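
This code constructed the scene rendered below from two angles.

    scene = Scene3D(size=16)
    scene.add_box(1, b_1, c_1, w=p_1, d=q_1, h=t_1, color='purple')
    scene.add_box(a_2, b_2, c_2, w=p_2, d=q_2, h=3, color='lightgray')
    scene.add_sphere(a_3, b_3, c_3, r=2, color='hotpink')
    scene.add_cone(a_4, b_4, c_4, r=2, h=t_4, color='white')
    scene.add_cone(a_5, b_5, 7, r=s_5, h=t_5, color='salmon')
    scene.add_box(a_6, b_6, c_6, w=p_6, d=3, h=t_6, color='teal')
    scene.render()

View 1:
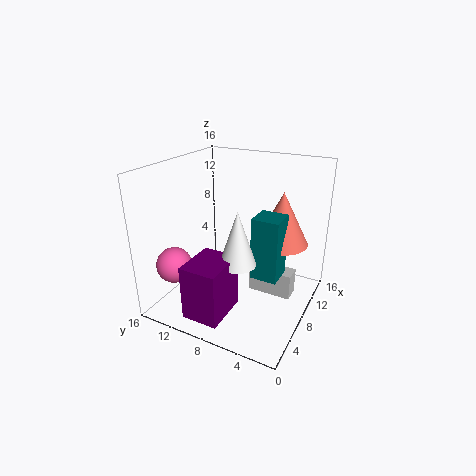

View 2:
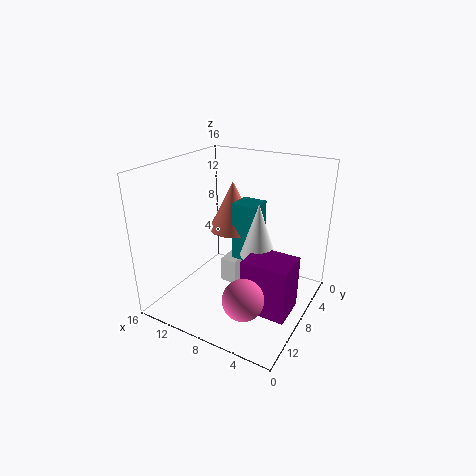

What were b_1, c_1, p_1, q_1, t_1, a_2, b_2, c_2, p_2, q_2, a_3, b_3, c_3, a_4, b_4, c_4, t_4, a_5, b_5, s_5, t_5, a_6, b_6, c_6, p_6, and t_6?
b_1 = 7; c_1 = 1; p_1 = 5; q_1 = 4; t_1 = 6; a_2 = 9; b_2 = 2; c_2 = 1; p_2 = 2; q_2 = 5; a_3 = 4; b_3 = 14; c_3 = 5; a_4 = 6; b_4 = 7; c_4 = 6; t_4 = 6; a_5 = 11; b_5 = 4; s_5 = 3; t_5 = 6; a_6 = 7; b_6 = 3; c_6 = 4; p_6 = 3; t_6 = 7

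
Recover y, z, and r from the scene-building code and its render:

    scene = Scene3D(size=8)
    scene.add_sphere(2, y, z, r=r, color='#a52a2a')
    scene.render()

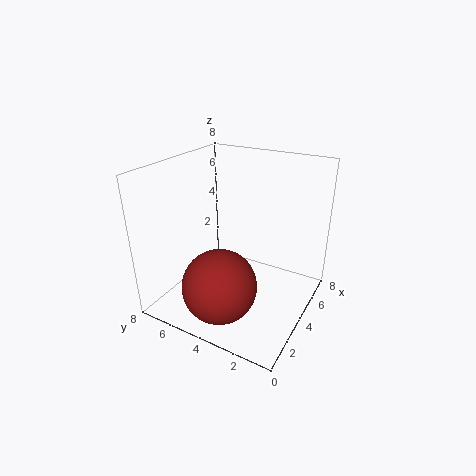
y = 4, z = 2, r = 2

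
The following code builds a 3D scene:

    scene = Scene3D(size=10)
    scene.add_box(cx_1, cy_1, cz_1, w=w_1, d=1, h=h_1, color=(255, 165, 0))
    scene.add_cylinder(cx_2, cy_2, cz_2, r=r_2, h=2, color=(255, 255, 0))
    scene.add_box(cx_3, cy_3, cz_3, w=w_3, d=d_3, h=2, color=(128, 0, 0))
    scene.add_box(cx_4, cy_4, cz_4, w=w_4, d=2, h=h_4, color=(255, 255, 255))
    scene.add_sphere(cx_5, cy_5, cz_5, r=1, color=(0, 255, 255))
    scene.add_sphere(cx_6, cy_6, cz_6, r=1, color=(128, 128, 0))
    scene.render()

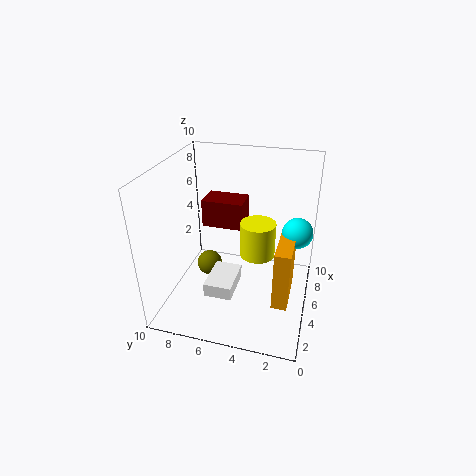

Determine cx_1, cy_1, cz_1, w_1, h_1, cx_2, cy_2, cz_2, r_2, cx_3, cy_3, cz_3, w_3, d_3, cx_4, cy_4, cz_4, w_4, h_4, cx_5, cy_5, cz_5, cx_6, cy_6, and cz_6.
cx_1 = 2
cy_1 = 1
cz_1 = 2
w_1 = 3
h_1 = 4
cx_2 = 2
cy_2 = 3
cz_2 = 6
r_2 = 1
cx_3 = 6
cy_3 = 5
cz_3 = 5
w_3 = 2
d_3 = 3
cx_4 = 3
cy_4 = 5
cz_4 = 1
w_4 = 3
h_4 = 1
cx_5 = 5
cy_5 = 1
cz_5 = 6
cx_6 = 7
cy_6 = 8
cz_6 = 1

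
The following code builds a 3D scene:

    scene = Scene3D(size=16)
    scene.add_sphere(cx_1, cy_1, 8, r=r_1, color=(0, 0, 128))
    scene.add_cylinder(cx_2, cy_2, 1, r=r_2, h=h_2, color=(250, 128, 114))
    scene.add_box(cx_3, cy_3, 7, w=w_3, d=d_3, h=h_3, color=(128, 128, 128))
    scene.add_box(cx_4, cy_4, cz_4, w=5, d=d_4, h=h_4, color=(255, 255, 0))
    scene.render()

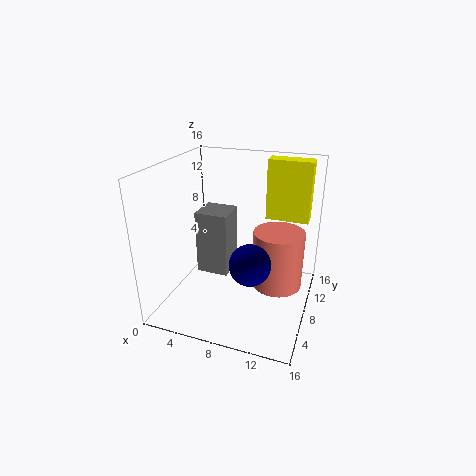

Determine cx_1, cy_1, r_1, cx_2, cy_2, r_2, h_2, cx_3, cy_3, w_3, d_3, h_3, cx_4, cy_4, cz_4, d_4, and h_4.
cx_1 = 11; cy_1 = 3; r_1 = 2; cx_2 = 12; cy_2 = 11; r_2 = 3; h_2 = 7; cx_3 = 6; cy_3 = 2; w_3 = 3; d_3 = 3; h_3 = 6; cx_4 = 10; cy_4 = 12; cz_4 = 9; d_4 = 2; h_4 = 7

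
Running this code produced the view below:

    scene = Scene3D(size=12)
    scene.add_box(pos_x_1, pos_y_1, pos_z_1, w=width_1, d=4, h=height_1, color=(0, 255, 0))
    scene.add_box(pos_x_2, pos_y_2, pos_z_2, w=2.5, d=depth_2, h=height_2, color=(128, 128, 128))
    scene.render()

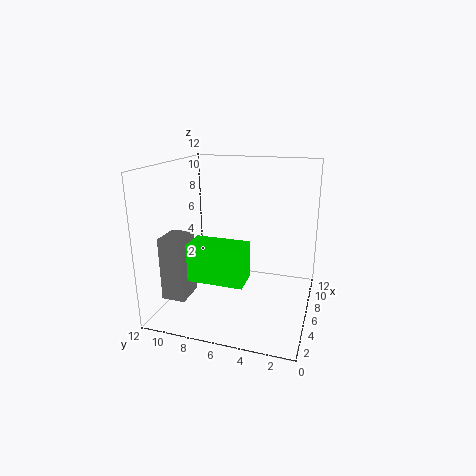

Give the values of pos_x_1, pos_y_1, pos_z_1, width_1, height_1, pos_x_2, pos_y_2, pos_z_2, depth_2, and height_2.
pos_x_1 = 0.5, pos_y_1 = 4, pos_z_1 = 4.5, width_1 = 2, height_1 = 2.75, pos_x_2 = 2.5, pos_y_2 = 9.5, pos_z_2 = 1.25, depth_2 = 2, height_2 = 5.25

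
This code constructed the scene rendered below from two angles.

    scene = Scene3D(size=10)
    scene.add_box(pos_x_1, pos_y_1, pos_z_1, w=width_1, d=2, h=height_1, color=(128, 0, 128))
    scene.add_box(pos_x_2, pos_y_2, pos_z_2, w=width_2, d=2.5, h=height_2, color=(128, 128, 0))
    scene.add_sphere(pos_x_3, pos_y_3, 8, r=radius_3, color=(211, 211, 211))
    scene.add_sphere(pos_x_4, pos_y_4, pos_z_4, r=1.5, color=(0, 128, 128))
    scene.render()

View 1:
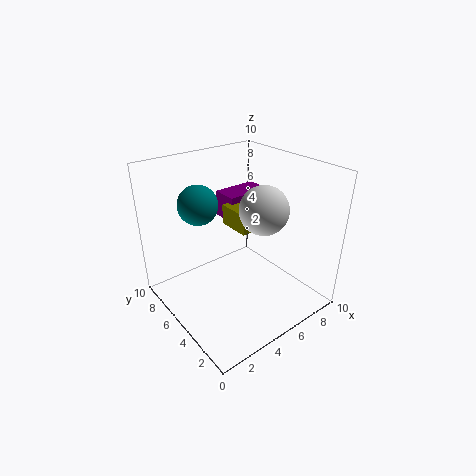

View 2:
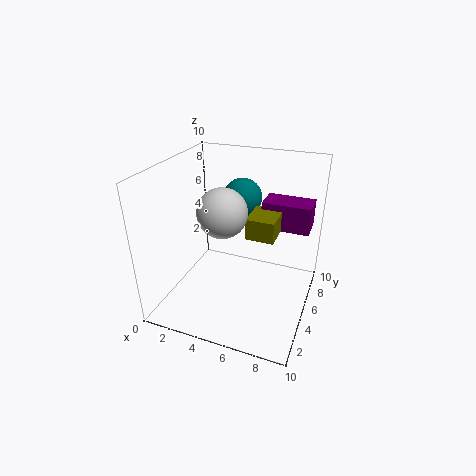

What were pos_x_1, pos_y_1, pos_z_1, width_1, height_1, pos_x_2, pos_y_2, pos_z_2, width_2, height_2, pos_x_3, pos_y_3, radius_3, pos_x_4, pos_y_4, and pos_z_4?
pos_x_1 = 6; pos_y_1 = 7; pos_z_1 = 5; width_1 = 3.5; height_1 = 2; pos_x_2 = 5.5; pos_y_2 = 5; pos_z_2 = 5; width_2 = 2; height_2 = 1.5; pos_x_3 = 5; pos_y_3 = 2.5; radius_3 = 1.5; pos_x_4 = 4; pos_y_4 = 8.5; pos_z_4 = 6.5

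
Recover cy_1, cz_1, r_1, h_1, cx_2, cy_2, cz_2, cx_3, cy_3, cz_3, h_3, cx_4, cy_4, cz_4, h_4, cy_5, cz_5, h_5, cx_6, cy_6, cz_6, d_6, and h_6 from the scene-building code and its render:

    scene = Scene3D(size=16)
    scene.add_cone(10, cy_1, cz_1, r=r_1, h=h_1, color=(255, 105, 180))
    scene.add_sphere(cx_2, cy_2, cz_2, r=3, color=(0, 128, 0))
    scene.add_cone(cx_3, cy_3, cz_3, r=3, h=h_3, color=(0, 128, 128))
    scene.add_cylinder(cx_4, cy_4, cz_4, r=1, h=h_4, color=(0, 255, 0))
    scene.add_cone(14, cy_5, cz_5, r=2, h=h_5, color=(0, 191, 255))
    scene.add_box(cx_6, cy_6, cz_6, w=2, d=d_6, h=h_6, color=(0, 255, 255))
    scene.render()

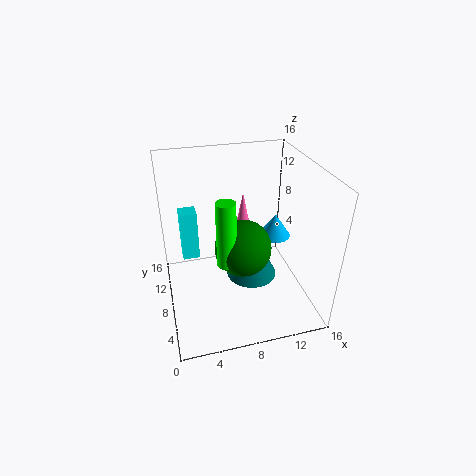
cy_1 = 13, cz_1 = 6, r_1 = 1, h_1 = 5, cx_2 = 8, cy_2 = 6, cz_2 = 8, cx_3 = 10, cy_3 = 9, cz_3 = 2, h_3 = 6, cx_4 = 6, cy_4 = 5, cz_4 = 7, h_4 = 7, cy_5 = 12, cz_5 = 5, h_5 = 3, cx_6 = 2, cy_6 = 11, cz_6 = 4, d_6 = 2, h_6 = 6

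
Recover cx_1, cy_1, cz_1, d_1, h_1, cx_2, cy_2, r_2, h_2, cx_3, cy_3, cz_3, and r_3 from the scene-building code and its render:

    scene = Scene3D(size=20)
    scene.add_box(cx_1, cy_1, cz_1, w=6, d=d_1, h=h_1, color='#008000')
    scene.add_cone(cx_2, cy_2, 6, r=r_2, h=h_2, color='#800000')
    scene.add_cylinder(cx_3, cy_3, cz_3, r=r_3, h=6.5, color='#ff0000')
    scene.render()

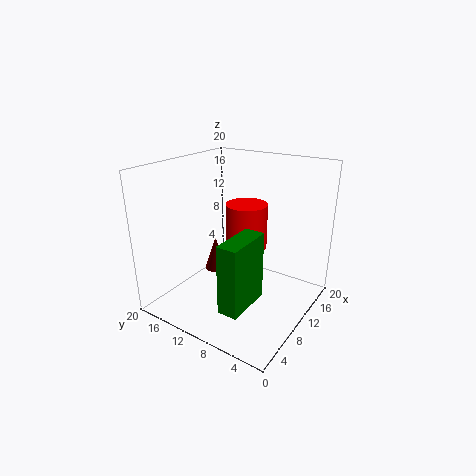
cx_1 = 0.5; cy_1 = 4; cz_1 = 5; d_1 = 2.5; h_1 = 8.5; cx_2 = 7.5; cy_2 = 12; r_2 = 1.5; h_2 = 4.5; cx_3 = 13; cy_3 = 10.5; cz_3 = 7.5; r_3 = 3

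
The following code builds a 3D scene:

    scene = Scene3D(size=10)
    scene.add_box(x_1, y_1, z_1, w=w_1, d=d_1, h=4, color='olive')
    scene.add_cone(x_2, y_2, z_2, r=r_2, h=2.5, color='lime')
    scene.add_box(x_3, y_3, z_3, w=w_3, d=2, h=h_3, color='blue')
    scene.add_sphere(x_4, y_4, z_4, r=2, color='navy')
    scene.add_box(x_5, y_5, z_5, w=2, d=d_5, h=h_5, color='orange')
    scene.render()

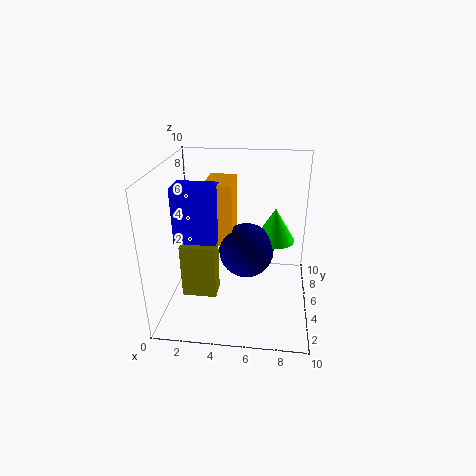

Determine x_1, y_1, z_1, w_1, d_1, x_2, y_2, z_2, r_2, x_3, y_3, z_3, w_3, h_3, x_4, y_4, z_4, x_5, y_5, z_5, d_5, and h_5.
x_1 = 1; y_1 = 4; z_1 = 0.5; w_1 = 2.5; d_1 = 1.5; x_2 = 7.5; y_2 = 7; z_2 = 4; r_2 = 1.5; x_3 = 0.5; y_3 = 4.5; z_3 = 4.5; w_3 = 3; h_3 = 4; x_4 = 5.5; y_4 = 6; z_4 = 3.5; x_5 = 2.5; y_5 = 5.5; z_5 = 4; d_5 = 3; h_5 = 4.5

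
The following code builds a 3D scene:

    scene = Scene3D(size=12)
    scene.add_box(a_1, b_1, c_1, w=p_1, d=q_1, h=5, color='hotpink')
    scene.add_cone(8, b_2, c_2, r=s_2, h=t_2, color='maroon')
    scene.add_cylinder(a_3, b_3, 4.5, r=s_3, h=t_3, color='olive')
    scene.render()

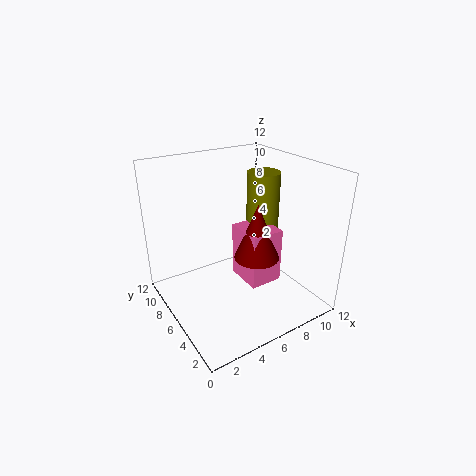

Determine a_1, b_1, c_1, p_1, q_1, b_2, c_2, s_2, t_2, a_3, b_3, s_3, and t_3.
a_1 = 7
b_1 = 5
c_1 = 1
p_1 = 3
q_1 = 3.5
b_2 = 6
c_2 = 3.5
s_2 = 2
t_2 = 5
a_3 = 10
b_3 = 8
s_3 = 1.5
t_3 = 6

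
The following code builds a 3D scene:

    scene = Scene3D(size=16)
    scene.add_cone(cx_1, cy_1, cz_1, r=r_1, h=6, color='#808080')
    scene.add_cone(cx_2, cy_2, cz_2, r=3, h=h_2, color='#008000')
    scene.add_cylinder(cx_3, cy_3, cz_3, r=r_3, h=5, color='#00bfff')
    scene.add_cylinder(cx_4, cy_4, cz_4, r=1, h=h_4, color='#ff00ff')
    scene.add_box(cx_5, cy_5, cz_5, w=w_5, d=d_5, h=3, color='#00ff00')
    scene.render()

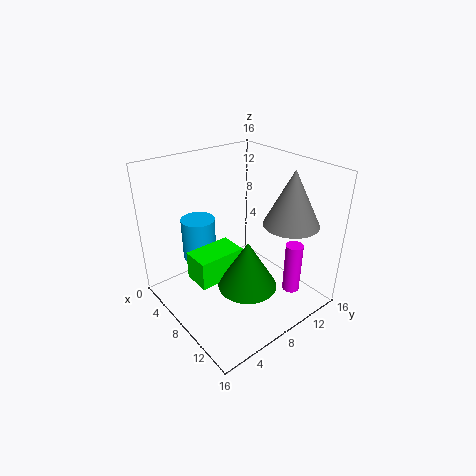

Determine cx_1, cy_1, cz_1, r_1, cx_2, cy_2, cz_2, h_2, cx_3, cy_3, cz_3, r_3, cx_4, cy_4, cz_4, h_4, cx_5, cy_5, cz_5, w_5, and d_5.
cx_1 = 12; cy_1 = 12; cz_1 = 10; r_1 = 3; cx_2 = 12; cy_2 = 6; cz_2 = 5; h_2 = 5; cx_3 = 3; cy_3 = 6; cz_3 = 4; r_3 = 2; cx_4 = 12; cy_4 = 13; cz_4 = 1; h_4 = 6; cx_5 = 7; cy_5 = 2; cz_5 = 5; w_5 = 3; d_5 = 5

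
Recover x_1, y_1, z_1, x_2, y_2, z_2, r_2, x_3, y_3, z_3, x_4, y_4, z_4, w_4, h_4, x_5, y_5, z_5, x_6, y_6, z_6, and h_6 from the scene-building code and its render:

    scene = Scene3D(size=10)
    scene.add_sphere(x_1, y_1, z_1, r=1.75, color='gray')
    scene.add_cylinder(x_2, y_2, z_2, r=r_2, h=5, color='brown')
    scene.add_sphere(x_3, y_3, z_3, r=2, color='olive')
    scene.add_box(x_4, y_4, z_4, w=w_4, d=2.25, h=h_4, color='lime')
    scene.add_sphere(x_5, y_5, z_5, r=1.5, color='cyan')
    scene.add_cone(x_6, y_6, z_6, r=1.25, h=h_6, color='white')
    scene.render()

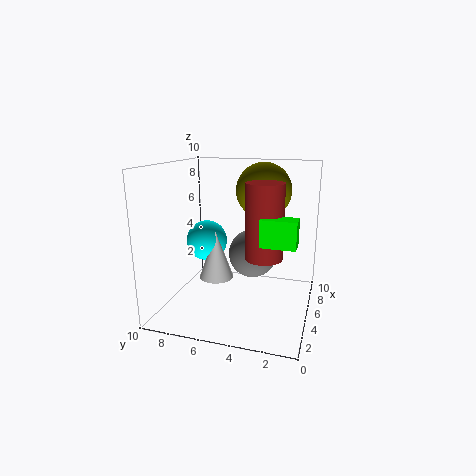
x_1 = 6.25; y_1 = 4.25; z_1 = 3.5; x_2 = 4.25; y_2 = 3; z_2 = 4; r_2 = 1.25; x_3 = 7.25; y_3 = 3.75; z_3 = 8; x_4 = 2.75; y_4 = 0.75; z_4 = 5.25; w_4 = 1.25; h_4 = 1.75; x_5 = 6; y_5 = 7.75; z_5 = 4.25; x_6 = 5.25; y_6 = 6.75; z_6 = 1.75; h_6 = 3.5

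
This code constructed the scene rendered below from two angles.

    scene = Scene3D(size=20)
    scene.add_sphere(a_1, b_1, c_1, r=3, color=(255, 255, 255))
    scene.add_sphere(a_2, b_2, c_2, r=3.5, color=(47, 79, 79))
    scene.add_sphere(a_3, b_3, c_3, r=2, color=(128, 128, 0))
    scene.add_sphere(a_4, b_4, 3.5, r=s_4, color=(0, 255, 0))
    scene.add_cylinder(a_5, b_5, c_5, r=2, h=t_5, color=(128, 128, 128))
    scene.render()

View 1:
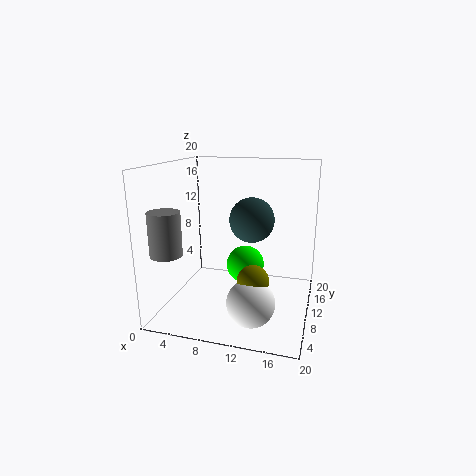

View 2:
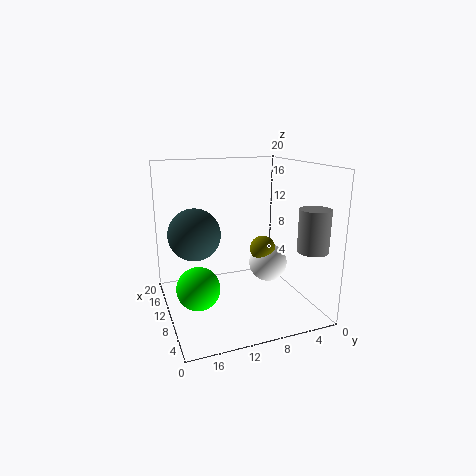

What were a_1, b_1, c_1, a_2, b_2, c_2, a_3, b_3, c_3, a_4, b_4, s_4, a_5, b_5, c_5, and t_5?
a_1 = 13.5, b_1 = 3.5, c_1 = 4, a_2 = 10.5, b_2 = 16, c_2 = 11, a_3 = 13.5, b_3 = 4.5, c_3 = 6.5, a_4 = 9.5, b_4 = 16, s_4 = 3, a_5 = 3, b_5 = 2.5, c_5 = 9.5, t_5 = 5.5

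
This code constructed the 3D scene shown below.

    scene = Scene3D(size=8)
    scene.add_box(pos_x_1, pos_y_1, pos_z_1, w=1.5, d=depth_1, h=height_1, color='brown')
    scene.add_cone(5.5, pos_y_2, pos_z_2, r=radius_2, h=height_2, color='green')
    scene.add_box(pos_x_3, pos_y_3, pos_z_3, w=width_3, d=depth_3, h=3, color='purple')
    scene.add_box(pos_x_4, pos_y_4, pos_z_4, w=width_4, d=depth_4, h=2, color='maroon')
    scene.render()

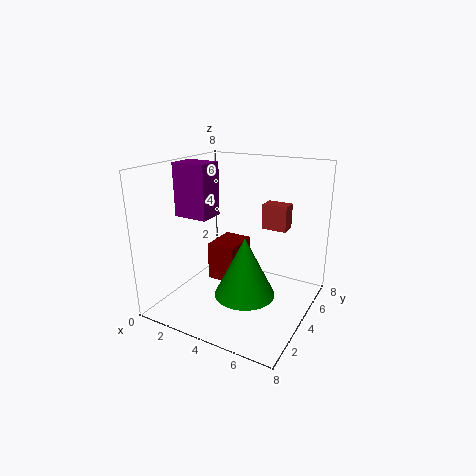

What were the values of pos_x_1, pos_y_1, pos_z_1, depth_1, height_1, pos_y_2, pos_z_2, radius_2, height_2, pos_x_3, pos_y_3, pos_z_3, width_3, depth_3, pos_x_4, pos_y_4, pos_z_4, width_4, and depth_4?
pos_x_1 = 4.5, pos_y_1 = 6, pos_z_1 = 4, depth_1 = 1, height_1 = 1.5, pos_y_2 = 2, pos_z_2 = 2, radius_2 = 1.5, height_2 = 3, pos_x_3 = 0.5, pos_y_3 = 3, pos_z_3 = 5, width_3 = 2, depth_3 = 1.5, pos_x_4 = 3, pos_y_4 = 2.5, pos_z_4 = 2, width_4 = 1.5, depth_4 = 2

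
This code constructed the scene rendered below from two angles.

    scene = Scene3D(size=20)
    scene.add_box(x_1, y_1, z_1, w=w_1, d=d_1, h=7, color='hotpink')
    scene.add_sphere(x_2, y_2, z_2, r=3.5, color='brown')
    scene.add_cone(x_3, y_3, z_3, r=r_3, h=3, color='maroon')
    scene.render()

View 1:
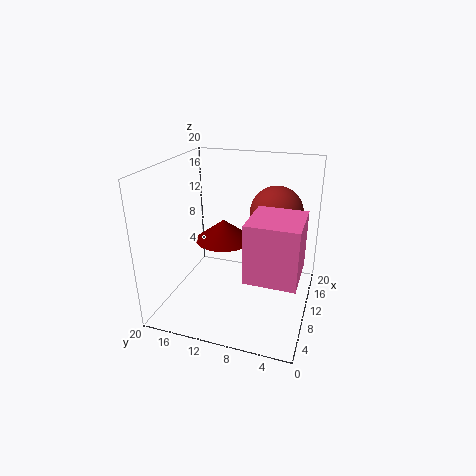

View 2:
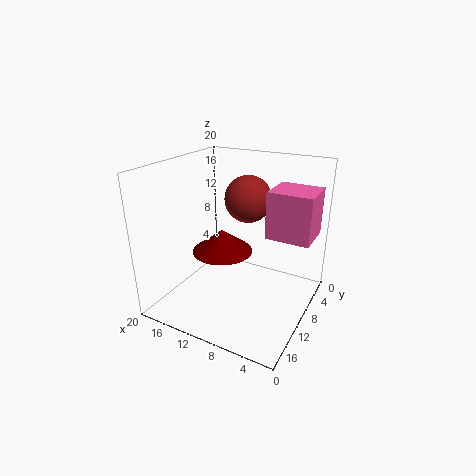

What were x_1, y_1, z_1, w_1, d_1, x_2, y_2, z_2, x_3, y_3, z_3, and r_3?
x_1 = 1, y_1 = 0.5, z_1 = 9, w_1 = 6.5, d_1 = 6, x_2 = 11, y_2 = 5, z_2 = 14, x_3 = 11, y_3 = 12.5, z_3 = 9, r_3 = 4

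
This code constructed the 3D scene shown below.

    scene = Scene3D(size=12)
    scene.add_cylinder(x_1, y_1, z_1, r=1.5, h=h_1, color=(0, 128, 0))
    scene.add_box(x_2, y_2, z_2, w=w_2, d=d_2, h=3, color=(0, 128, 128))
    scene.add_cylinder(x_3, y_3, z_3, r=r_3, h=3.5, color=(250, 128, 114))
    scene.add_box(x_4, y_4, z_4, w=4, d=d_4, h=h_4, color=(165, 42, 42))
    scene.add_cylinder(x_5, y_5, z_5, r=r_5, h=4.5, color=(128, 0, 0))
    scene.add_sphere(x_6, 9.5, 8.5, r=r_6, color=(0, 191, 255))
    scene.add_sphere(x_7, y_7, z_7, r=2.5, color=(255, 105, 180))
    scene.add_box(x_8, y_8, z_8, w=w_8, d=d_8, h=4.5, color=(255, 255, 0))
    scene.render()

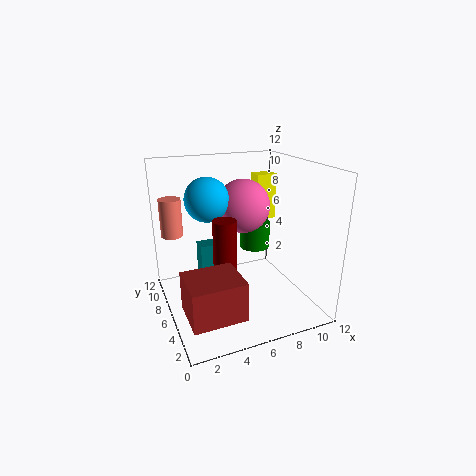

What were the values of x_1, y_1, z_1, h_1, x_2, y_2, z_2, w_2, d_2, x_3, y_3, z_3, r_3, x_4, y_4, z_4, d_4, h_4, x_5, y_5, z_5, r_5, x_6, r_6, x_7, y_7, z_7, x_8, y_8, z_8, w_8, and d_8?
x_1 = 9.5; y_1 = 10; z_1 = 3; h_1 = 2.5; x_2 = 3.5; y_2 = 8.5; z_2 = 1.5; w_2 = 2.5; d_2 = 1.5; x_3 = 1.5; y_3 = 11; z_3 = 5; r_3 = 1; x_4 = 0.5; y_4 = 0.5; z_4 = 2; d_4 = 3.5; h_4 = 3; x_5 = 5; y_5 = 6.5; z_5 = 3; r_5 = 1; x_6 = 4.5; r_6 = 2; x_7 = 8; y_7 = 9.5; z_7 = 7.5; x_8 = 10; y_8 = 10.5; z_8 = 5.5; w_8 = 2; d_8 = 1.5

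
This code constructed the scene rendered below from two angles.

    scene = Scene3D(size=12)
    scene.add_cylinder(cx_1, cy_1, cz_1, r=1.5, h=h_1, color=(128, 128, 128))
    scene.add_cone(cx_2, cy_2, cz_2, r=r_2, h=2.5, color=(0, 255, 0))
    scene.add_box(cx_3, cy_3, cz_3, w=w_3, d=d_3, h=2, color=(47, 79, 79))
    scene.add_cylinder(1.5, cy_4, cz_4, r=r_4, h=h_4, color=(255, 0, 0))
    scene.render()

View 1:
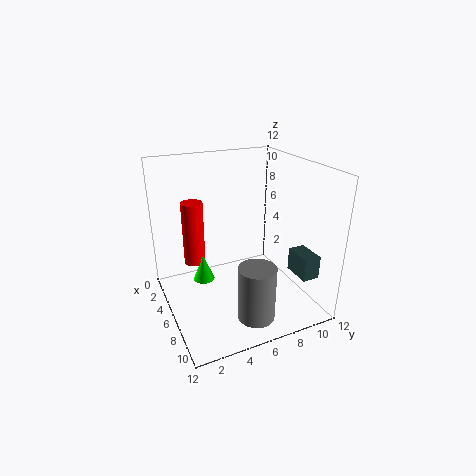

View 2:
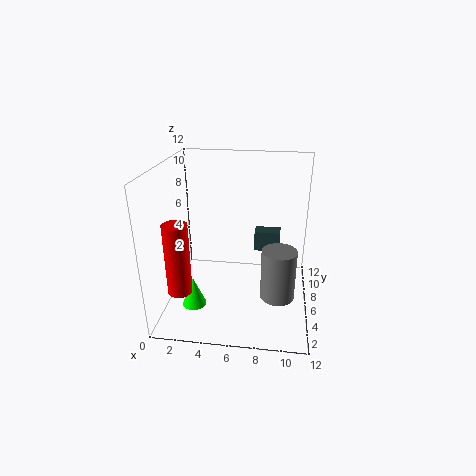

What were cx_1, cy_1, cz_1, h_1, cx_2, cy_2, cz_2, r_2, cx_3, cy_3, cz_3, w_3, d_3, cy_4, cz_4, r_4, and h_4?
cx_1 = 9.5; cy_1 = 6; cz_1 = 0.5; h_1 = 4.5; cx_2 = 2.5; cy_2 = 4; cz_2 = 0.5; r_2 = 1; cx_3 = 7; cy_3 = 10.5; cz_3 = 2.5; w_3 = 2.5; d_3 = 1.5; cy_4 = 3.5; cz_4 = 2; r_4 = 1; h_4 = 6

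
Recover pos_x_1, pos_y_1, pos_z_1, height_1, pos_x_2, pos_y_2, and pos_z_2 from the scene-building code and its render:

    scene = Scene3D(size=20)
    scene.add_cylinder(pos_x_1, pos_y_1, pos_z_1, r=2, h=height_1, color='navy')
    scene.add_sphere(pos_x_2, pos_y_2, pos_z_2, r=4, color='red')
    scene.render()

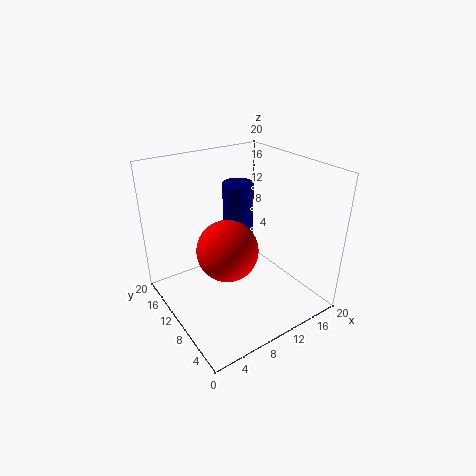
pos_x_1 = 10, pos_y_1 = 10, pos_z_1 = 8, height_1 = 10, pos_x_2 = 7, pos_y_2 = 8, pos_z_2 = 10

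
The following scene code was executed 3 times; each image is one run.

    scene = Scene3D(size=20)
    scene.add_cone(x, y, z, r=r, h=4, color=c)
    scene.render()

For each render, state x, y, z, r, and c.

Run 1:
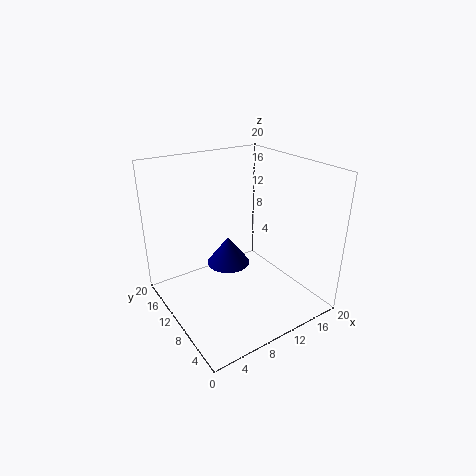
x = 9; y = 11; z = 6; r = 3; c = 'navy'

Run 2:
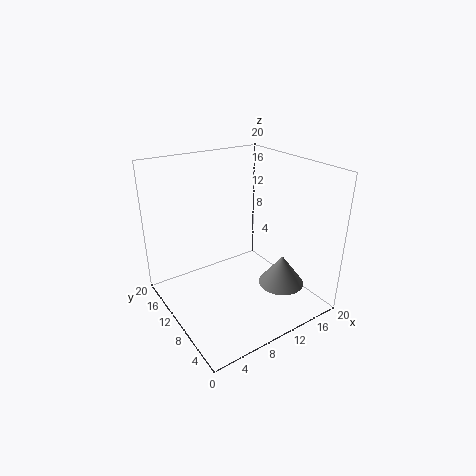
x = 13; y = 4; z = 5; r = 3; c = 'gray'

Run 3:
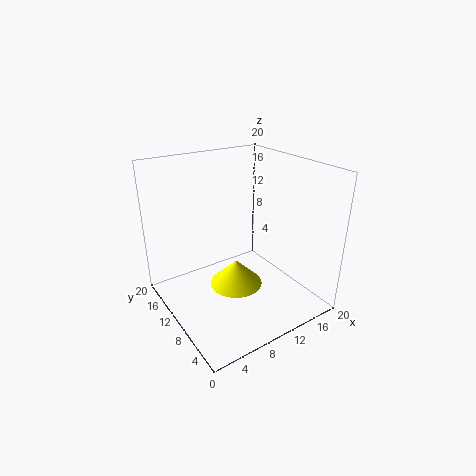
x = 11; y = 12; z = 1; r = 4; c = 'yellow'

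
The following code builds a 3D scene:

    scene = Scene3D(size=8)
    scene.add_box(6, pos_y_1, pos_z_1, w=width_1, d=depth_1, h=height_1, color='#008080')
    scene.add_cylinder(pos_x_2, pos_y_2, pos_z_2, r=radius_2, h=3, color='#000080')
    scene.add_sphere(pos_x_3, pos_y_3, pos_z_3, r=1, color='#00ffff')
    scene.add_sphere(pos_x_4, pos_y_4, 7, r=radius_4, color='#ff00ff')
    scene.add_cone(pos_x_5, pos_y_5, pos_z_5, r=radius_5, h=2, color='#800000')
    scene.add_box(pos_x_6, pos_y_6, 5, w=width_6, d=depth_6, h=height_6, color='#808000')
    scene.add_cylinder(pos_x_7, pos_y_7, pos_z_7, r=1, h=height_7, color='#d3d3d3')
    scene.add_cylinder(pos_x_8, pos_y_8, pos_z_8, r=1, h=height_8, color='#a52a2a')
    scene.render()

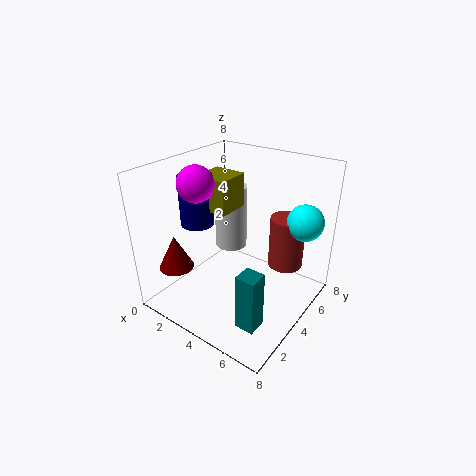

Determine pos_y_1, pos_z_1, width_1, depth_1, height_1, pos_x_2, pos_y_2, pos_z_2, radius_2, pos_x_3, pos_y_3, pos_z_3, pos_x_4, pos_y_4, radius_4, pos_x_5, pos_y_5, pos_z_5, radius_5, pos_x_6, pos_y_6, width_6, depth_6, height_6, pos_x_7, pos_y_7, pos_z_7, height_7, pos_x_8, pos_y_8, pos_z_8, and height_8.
pos_y_1 = 1
pos_z_1 = 1
width_1 = 1
depth_1 = 1
height_1 = 3
pos_x_2 = 1
pos_y_2 = 4
pos_z_2 = 4
radius_2 = 1
pos_x_3 = 7
pos_y_3 = 6
pos_z_3 = 5
pos_x_4 = 2
pos_y_4 = 3
radius_4 = 1
pos_x_5 = 1
pos_y_5 = 2
pos_z_5 = 2
radius_5 = 1
pos_x_6 = 1
pos_y_6 = 4
width_6 = 2
depth_6 = 2
height_6 = 2
pos_x_7 = 2
pos_y_7 = 6
pos_z_7 = 2
height_7 = 4
pos_x_8 = 6
pos_y_8 = 6
pos_z_8 = 2
height_8 = 3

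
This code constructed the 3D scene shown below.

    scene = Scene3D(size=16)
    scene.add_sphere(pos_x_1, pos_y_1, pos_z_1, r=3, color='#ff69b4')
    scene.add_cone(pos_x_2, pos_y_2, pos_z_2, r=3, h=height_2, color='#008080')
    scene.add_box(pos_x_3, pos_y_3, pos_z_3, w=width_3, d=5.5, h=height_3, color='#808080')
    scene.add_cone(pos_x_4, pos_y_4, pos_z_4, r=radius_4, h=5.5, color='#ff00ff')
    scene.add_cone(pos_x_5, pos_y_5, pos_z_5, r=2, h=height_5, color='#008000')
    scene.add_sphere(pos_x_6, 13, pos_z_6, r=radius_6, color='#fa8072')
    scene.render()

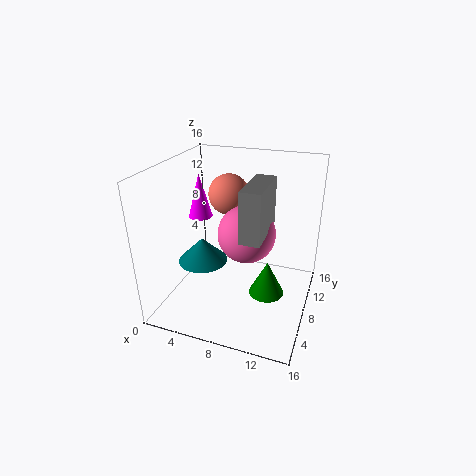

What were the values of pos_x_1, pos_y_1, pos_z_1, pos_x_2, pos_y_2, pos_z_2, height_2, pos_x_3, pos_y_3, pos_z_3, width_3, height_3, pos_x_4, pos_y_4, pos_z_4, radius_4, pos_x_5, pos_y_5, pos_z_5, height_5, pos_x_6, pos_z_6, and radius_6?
pos_x_1 = 9.5
pos_y_1 = 6.5
pos_z_1 = 9.5
pos_x_2 = 3
pos_y_2 = 9
pos_z_2 = 3.5
height_2 = 3
pos_x_3 = 10
pos_y_3 = 2.5
pos_z_3 = 10.5
width_3 = 2
height_3 = 5
pos_x_4 = 1.5
pos_y_4 = 12
pos_z_4 = 8
radius_4 = 1.5
pos_x_5 = 11.5
pos_y_5 = 8
pos_z_5 = 1.5
height_5 = 4
pos_x_6 = 5
pos_z_6 = 11
radius_6 = 2.5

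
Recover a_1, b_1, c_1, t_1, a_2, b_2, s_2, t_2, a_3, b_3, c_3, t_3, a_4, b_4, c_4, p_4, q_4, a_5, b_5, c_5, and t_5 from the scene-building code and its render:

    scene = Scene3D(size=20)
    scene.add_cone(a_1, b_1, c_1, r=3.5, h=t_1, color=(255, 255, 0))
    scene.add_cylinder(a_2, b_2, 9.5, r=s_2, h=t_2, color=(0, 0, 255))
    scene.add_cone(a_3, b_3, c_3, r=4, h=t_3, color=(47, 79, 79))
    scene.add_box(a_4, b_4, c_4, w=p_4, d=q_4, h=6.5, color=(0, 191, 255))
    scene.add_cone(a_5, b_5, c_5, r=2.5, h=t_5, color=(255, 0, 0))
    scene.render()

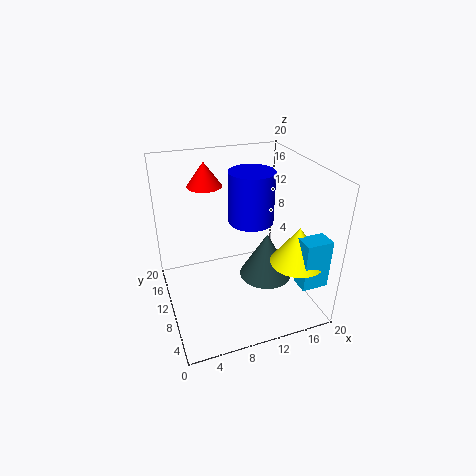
a_1 = 16
b_1 = 4
c_1 = 8.5
t_1 = 5
a_2 = 14
b_2 = 15
s_2 = 3.5
t_2 = 8
a_3 = 15
b_3 = 11
c_3 = 2
t_3 = 7
a_4 = 15.5
b_4 = 1
c_4 = 6
p_4 = 3.5
q_4 = 2.5
a_5 = 7
b_5 = 15.5
c_5 = 16
t_5 = 3.5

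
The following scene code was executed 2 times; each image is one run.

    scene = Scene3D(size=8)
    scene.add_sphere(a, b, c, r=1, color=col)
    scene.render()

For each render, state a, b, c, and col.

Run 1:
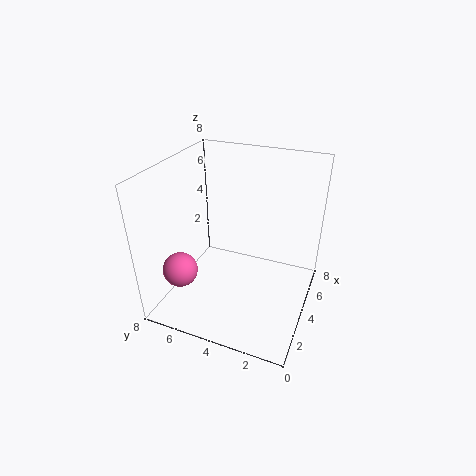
a = 2.5
b = 7
c = 2
col = 'hotpink'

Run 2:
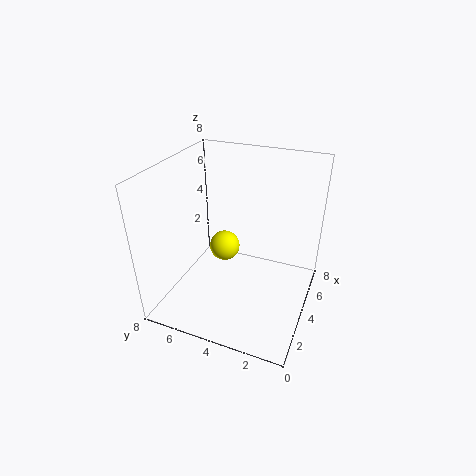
a = 6.5
b = 6
c = 1.5
col = 'yellow'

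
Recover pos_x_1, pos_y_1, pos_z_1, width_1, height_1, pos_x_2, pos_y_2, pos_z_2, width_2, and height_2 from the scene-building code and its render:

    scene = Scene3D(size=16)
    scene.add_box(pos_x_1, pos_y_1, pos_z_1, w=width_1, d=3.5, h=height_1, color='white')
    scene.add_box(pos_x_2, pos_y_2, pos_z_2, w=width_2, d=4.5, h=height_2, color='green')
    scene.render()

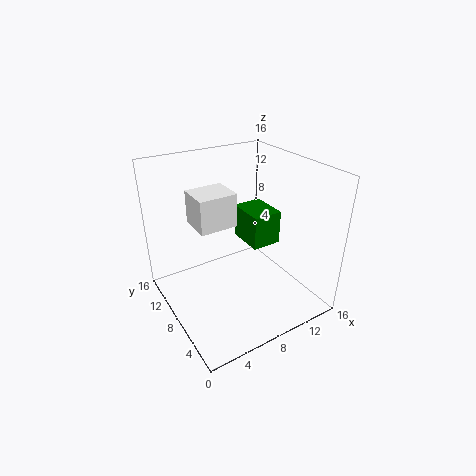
pos_x_1 = 3
pos_y_1 = 6.5
pos_z_1 = 10.5
width_1 = 4
height_1 = 3.5
pos_x_2 = 10
pos_y_2 = 7.5
pos_z_2 = 6
width_2 = 3.5
height_2 = 4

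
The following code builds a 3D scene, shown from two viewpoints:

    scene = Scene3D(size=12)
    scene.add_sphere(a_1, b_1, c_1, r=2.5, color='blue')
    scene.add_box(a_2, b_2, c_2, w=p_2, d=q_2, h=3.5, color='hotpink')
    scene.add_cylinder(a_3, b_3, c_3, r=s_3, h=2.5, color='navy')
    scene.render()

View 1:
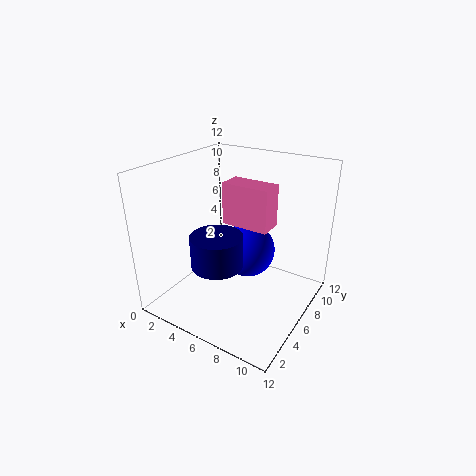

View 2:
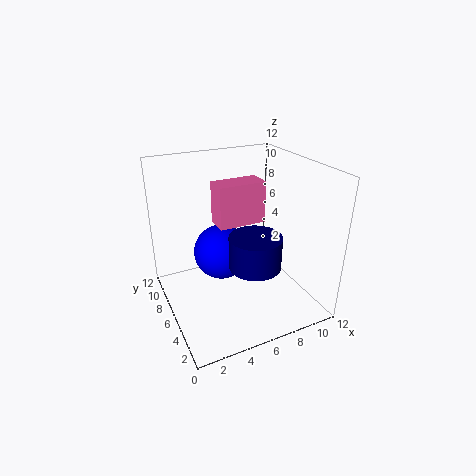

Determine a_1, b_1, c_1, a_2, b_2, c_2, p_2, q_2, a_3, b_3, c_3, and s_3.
a_1 = 5.5, b_1 = 8.5, c_1 = 3.5, a_2 = 4.5, b_2 = 6, c_2 = 7, p_2 = 4, q_2 = 2, a_3 = 6, b_3 = 3, c_3 = 5, s_3 = 2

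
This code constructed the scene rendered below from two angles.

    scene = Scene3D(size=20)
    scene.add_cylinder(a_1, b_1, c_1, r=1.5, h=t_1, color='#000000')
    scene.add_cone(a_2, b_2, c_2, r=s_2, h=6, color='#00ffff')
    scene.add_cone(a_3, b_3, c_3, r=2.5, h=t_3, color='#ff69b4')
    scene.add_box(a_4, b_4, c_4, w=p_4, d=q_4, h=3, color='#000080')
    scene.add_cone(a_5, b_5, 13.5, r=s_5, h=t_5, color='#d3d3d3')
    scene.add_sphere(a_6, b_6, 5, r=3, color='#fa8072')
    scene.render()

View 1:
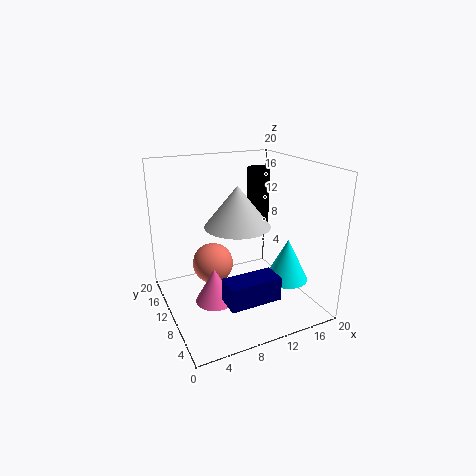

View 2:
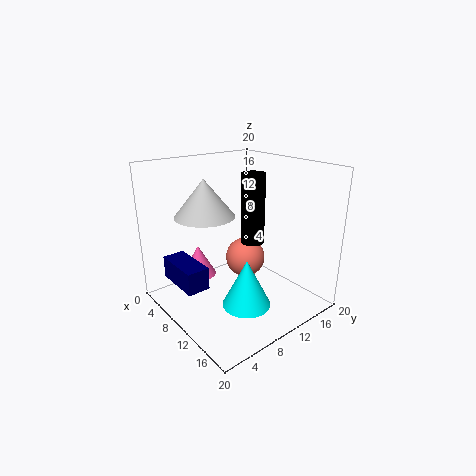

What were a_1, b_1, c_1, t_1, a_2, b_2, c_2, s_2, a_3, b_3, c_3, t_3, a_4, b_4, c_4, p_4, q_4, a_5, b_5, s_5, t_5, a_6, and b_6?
a_1 = 13; b_1 = 10; c_1 = 10.5; t_1 = 9; a_2 = 16; b_2 = 6.5; c_2 = 4; s_2 = 3; a_3 = 5; b_3 = 6.5; c_3 = 3.5; t_3 = 4.5; a_4 = 5; b_4 = 1; c_4 = 5; p_4 = 6.5; q_4 = 3; a_5 = 8; b_5 = 6; s_5 = 4; t_5 = 5; a_6 = 7.5; b_6 = 13.5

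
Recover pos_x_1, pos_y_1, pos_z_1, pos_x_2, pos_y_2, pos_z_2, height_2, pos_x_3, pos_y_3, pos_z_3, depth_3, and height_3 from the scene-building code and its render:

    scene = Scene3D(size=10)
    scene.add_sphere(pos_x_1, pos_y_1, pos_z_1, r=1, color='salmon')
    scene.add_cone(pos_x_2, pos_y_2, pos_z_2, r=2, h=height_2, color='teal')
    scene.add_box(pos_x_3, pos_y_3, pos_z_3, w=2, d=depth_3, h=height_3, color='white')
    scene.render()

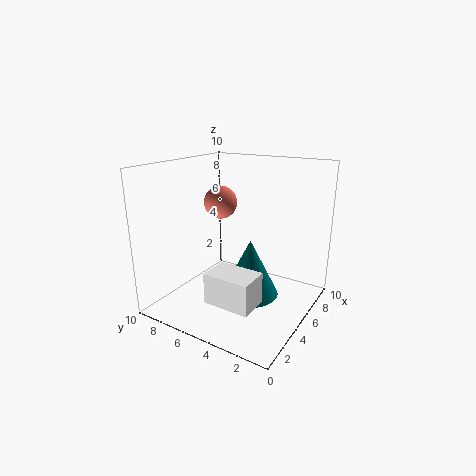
pos_x_1 = 3, pos_y_1 = 5, pos_z_1 = 8, pos_x_2 = 5, pos_y_2 = 4, pos_z_2 = 1, height_2 = 4, pos_x_3 = 1, pos_y_3 = 2, pos_z_3 = 2, depth_3 = 3, height_3 = 2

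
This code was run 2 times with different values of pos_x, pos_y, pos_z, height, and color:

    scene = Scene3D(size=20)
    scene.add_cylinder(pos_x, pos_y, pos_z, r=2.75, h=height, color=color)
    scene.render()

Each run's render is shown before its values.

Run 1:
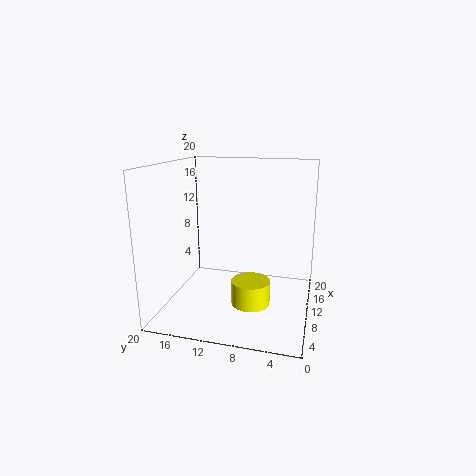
pos_x = 9.5, pos_y = 8, pos_z = 0.5, height = 3.5, color = 'yellow'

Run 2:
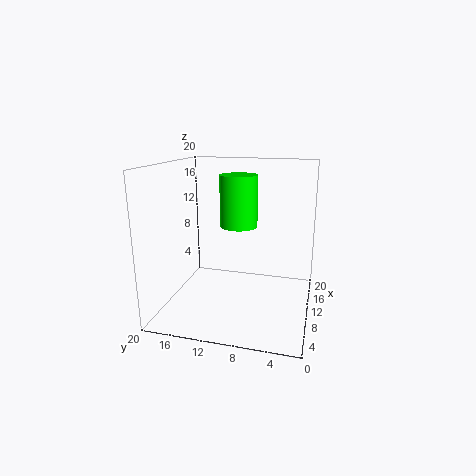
pos_x = 13.25, pos_y = 10.75, pos_z = 10.75, height = 7.5, color = 'lime'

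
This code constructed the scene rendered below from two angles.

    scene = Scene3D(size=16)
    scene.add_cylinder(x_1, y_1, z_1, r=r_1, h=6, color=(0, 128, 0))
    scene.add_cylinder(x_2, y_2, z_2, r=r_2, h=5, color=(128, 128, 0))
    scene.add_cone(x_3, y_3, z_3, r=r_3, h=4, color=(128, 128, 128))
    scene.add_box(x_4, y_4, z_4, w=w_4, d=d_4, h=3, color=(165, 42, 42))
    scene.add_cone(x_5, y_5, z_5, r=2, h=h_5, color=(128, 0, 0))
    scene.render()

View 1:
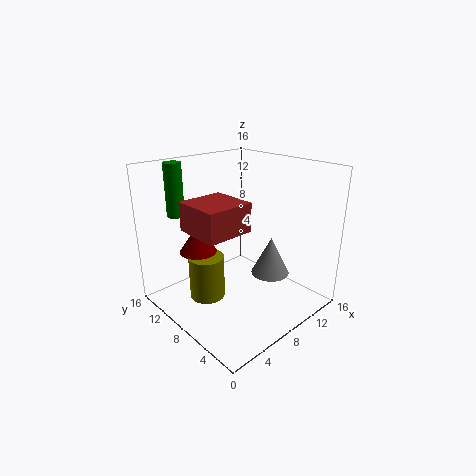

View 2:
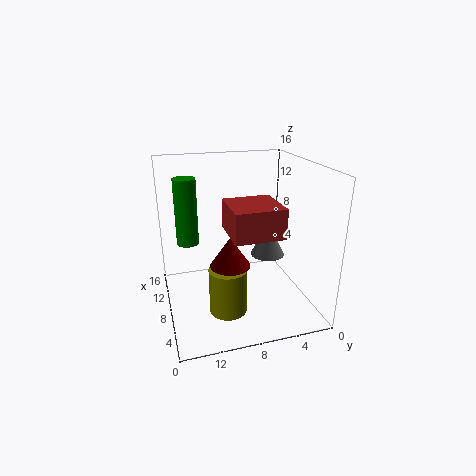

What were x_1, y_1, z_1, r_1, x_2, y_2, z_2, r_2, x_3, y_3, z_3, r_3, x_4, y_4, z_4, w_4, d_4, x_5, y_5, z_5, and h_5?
x_1 = 4, y_1 = 14, z_1 = 10, r_1 = 1, x_2 = 5, y_2 = 10, z_2 = 1, r_2 = 2, x_3 = 9, y_3 = 4, z_3 = 5, r_3 = 2, x_4 = 2, y_4 = 5, z_4 = 10, w_4 = 5, d_4 = 5, x_5 = 4, y_5 = 10, z_5 = 7, h_5 = 3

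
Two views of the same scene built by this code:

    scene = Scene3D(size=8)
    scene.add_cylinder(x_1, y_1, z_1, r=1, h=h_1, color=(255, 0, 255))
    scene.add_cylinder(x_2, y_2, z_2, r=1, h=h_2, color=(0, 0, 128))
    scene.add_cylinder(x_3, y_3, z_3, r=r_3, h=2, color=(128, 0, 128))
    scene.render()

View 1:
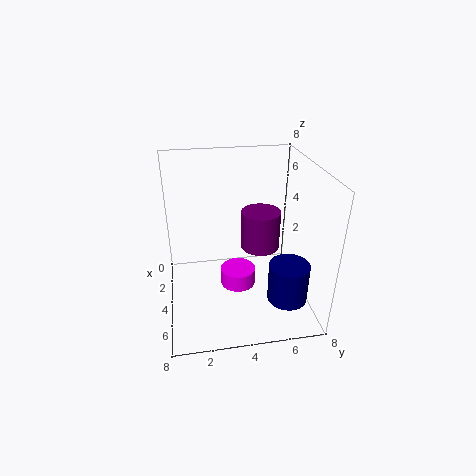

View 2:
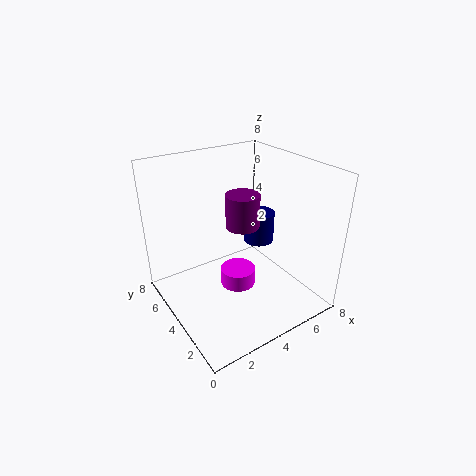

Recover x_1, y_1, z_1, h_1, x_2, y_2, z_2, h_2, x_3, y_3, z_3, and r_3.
x_1 = 4; y_1 = 4; z_1 = 1; h_1 = 1; x_2 = 7; y_2 = 6; z_2 = 2; h_2 = 2; x_3 = 5; y_3 = 5; z_3 = 4; r_3 = 1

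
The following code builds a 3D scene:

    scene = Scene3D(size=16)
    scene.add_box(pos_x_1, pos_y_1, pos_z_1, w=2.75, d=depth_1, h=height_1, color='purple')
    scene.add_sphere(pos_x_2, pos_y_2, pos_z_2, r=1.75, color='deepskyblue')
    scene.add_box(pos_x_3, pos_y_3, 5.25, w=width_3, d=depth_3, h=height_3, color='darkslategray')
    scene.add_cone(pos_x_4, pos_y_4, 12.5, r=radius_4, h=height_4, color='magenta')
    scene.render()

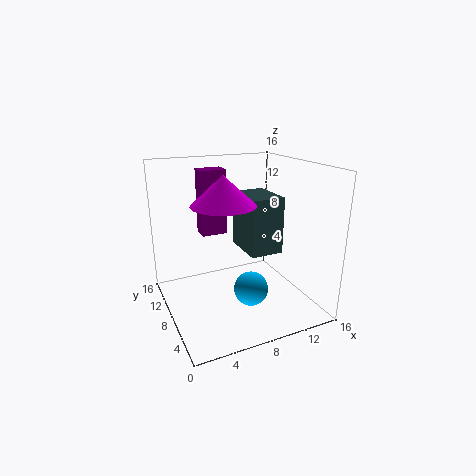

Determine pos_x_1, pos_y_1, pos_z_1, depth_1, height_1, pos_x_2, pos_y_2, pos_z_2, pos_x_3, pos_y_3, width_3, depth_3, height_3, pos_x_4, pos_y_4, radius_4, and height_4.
pos_x_1 = 4.25; pos_y_1 = 8.75; pos_z_1 = 8.5; depth_1 = 2; height_1 = 7; pos_x_2 = 7.5; pos_y_2 = 3.75; pos_z_2 = 4; pos_x_3 = 9.75; pos_y_3 = 7.75; width_3 = 4; depth_3 = 5.5; height_3 = 6.75; pos_x_4 = 5.5; pos_y_4 = 6; radius_4 = 3.25; height_4 = 3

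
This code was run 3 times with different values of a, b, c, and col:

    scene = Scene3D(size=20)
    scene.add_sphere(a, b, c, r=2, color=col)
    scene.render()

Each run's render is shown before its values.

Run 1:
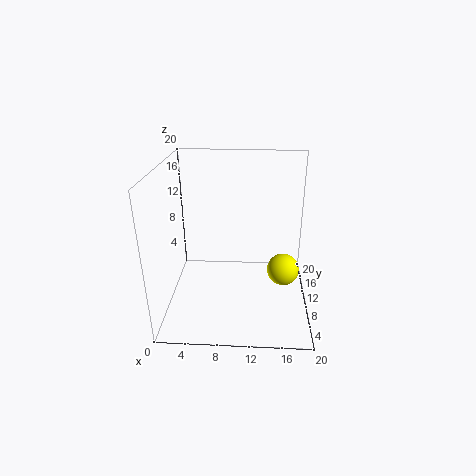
a = 16
b = 5.5
c = 8
col = 'yellow'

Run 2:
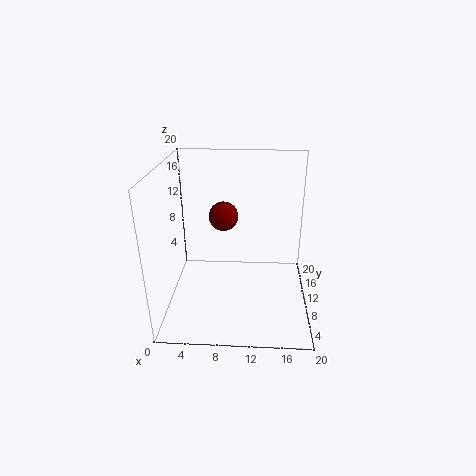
a = 8
b = 10.5
c = 13
col = 'maroon'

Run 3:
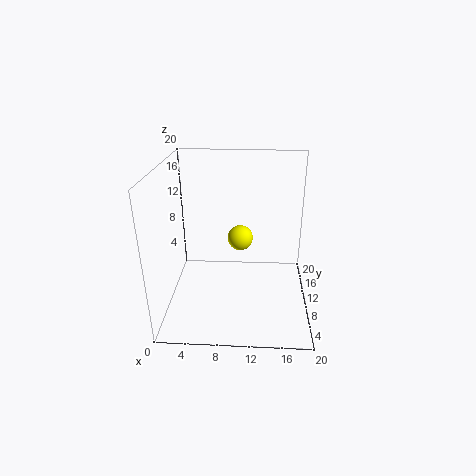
a = 10
b = 16
c = 7
col = 'yellow'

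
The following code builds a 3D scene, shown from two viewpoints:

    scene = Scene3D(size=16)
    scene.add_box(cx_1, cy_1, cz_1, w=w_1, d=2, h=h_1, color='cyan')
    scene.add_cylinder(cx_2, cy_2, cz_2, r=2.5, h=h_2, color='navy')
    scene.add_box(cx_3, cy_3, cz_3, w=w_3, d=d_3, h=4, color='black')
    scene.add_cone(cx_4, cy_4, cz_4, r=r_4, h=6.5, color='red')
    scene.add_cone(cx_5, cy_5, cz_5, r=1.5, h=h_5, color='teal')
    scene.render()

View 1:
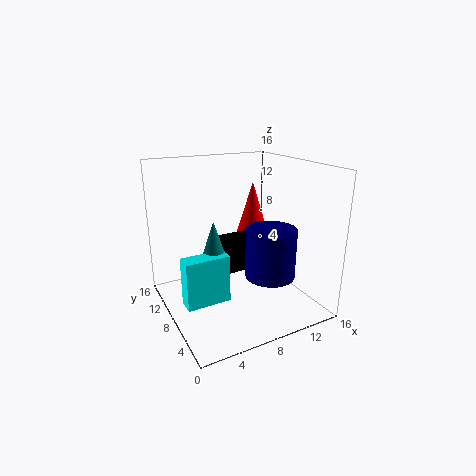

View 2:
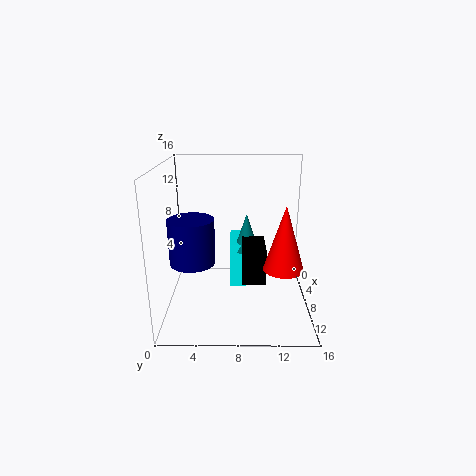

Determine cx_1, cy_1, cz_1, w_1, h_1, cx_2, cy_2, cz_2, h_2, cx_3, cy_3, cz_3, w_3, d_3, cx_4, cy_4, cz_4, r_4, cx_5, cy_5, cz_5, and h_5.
cx_1 = 1.5
cy_1 = 7
cz_1 = 1
w_1 = 5
h_1 = 5.5
cx_2 = 9
cy_2 = 3
cz_2 = 5.5
h_2 = 5
cx_3 = 6
cy_3 = 8.5
cz_3 = 3.5
w_3 = 4.5
d_3 = 2.5
cx_4 = 12.5
cy_4 = 12.5
cz_4 = 6.5
r_4 = 2
cx_5 = 5.5
cy_5 = 9
cz_5 = 5.5
h_5 = 4.5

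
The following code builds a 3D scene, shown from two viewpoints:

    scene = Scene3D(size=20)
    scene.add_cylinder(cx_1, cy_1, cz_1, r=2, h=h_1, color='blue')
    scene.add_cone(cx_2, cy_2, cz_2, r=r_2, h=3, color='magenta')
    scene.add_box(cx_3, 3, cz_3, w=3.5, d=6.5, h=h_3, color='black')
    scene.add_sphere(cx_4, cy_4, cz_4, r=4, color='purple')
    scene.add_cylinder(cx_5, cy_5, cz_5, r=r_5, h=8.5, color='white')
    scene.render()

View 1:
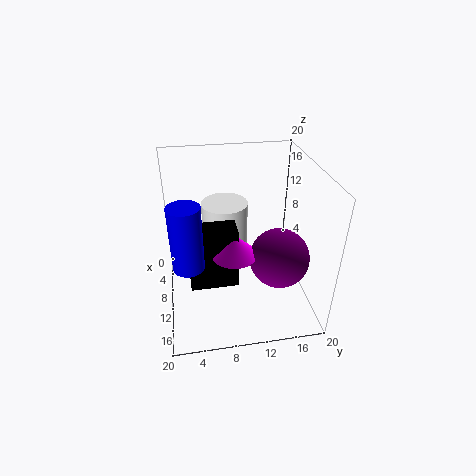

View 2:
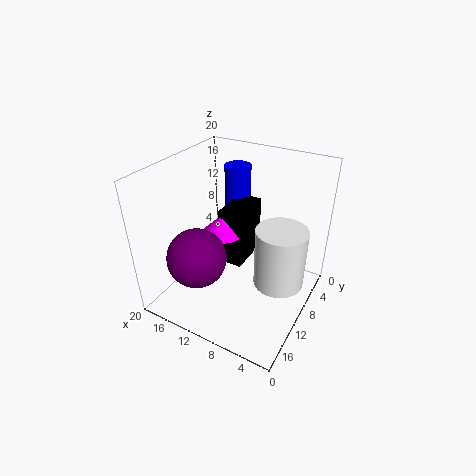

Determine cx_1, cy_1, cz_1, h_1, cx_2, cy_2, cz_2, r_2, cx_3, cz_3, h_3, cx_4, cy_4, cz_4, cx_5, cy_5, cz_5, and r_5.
cx_1 = 14
cy_1 = 3
cz_1 = 9
h_1 = 8.5
cx_2 = 13
cy_2 = 9
cz_2 = 9.5
r_2 = 3
cx_3 = 10
cz_3 = 4.5
h_3 = 8.5
cx_4 = 13.5
cy_4 = 15
cz_4 = 8.5
cx_5 = 4
cy_5 = 9
cz_5 = 4
r_5 = 3.5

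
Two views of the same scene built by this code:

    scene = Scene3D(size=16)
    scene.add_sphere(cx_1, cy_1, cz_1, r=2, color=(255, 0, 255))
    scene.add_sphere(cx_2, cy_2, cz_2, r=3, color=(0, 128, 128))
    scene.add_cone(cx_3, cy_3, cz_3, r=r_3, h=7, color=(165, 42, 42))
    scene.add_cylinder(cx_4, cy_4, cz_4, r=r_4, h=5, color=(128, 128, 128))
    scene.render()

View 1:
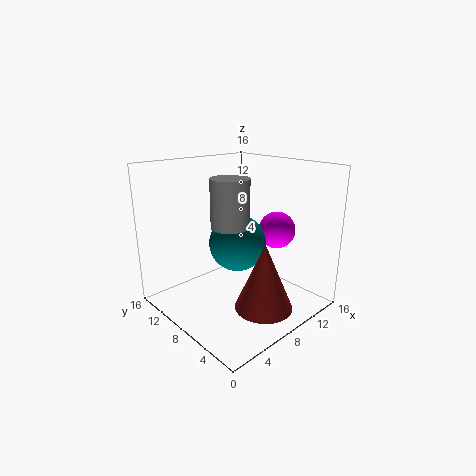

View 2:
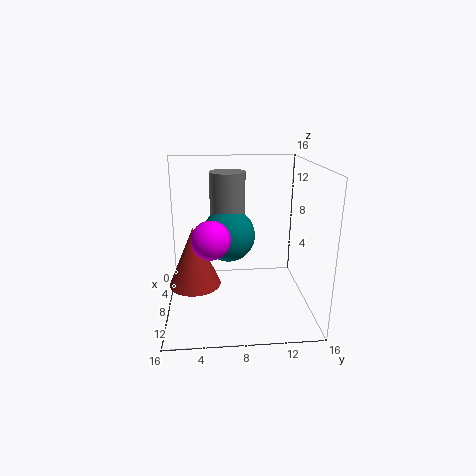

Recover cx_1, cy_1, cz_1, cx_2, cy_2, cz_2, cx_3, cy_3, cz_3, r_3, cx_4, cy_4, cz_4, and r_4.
cx_1 = 11; cy_1 = 5; cz_1 = 9; cx_2 = 7; cy_2 = 7; cz_2 = 8; cx_3 = 7; cy_3 = 3; cz_3 = 2; r_3 = 3; cx_4 = 6; cy_4 = 7; cz_4 = 10; r_4 = 2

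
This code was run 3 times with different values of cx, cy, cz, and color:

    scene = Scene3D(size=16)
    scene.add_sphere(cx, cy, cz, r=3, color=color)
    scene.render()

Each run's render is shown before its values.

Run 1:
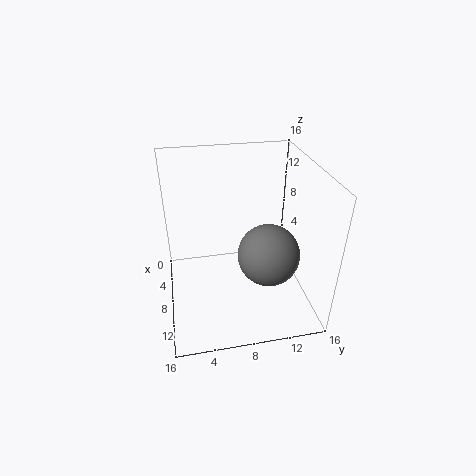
cx = 13; cy = 10; cz = 9; color = 'gray'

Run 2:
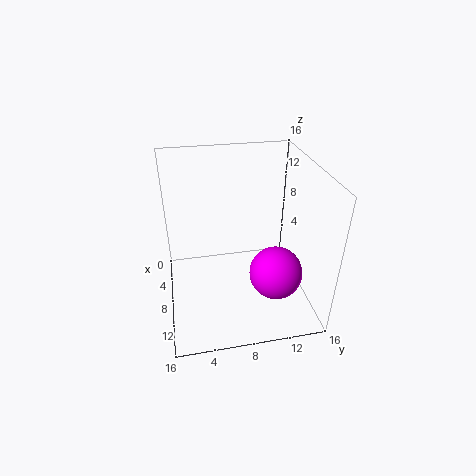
cx = 10; cy = 12; cz = 4; color = 'magenta'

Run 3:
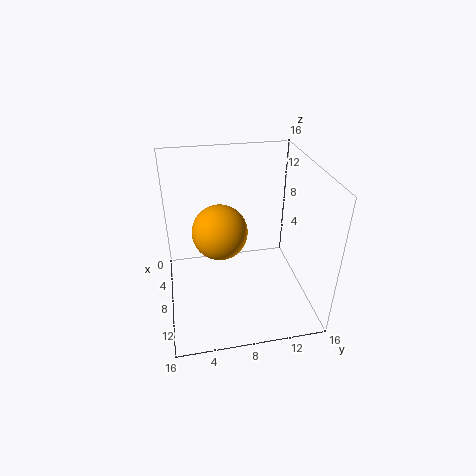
cx = 8; cy = 6; cz = 9; color = 'orange'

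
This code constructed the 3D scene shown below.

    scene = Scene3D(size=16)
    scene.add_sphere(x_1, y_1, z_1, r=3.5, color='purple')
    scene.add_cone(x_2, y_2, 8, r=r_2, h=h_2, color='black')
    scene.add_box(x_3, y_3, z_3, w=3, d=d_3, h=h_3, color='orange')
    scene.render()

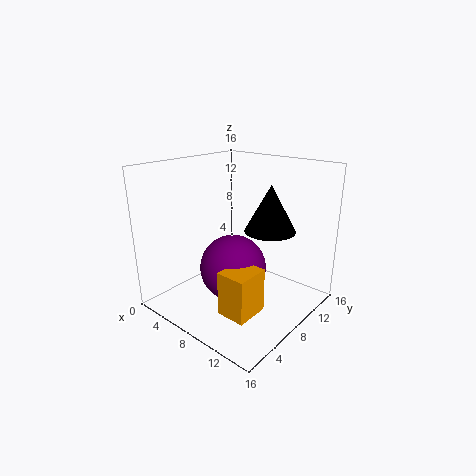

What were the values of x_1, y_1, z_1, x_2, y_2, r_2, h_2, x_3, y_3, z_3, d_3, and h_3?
x_1 = 9; y_1 = 6; z_1 = 5.5; x_2 = 9.5; y_2 = 12; r_2 = 3; h_2 = 5.5; x_3 = 10.5; y_3 = 2; z_3 = 2.5; d_3 = 3.5; h_3 = 4.5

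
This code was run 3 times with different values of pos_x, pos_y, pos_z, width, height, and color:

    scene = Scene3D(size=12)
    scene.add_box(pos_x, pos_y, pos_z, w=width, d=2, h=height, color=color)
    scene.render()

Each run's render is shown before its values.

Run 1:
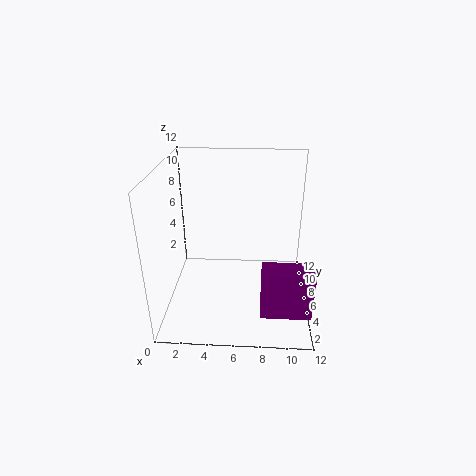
pos_x = 8; pos_y = 2; pos_z = 1; width = 4; height = 4; color = 'purple'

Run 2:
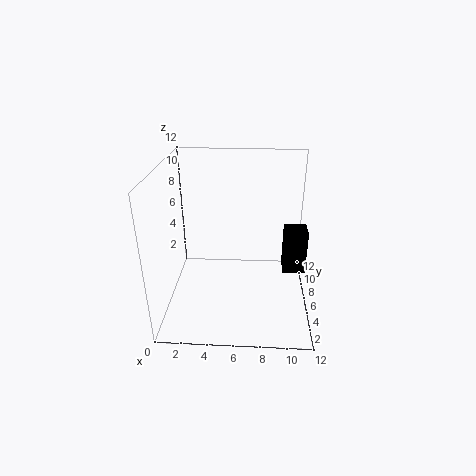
pos_x = 10; pos_y = 7; pos_z = 2; width = 2; height = 4; color = 'black'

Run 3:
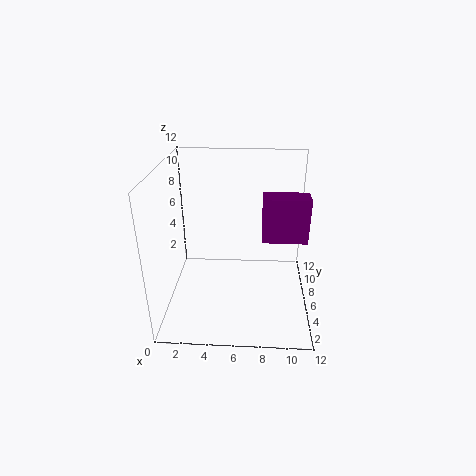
pos_x = 8; pos_y = 7; pos_z = 5; width = 4; height = 4; color = 'purple'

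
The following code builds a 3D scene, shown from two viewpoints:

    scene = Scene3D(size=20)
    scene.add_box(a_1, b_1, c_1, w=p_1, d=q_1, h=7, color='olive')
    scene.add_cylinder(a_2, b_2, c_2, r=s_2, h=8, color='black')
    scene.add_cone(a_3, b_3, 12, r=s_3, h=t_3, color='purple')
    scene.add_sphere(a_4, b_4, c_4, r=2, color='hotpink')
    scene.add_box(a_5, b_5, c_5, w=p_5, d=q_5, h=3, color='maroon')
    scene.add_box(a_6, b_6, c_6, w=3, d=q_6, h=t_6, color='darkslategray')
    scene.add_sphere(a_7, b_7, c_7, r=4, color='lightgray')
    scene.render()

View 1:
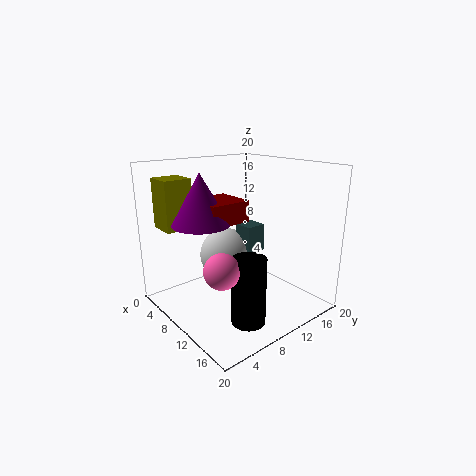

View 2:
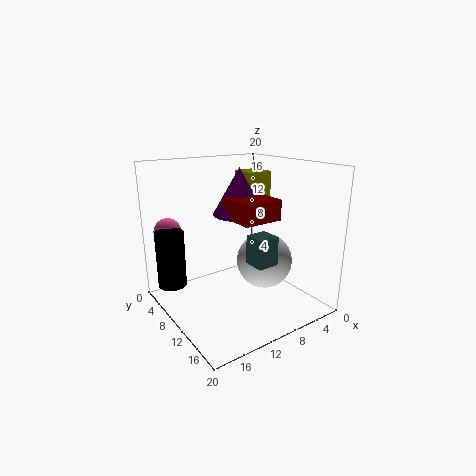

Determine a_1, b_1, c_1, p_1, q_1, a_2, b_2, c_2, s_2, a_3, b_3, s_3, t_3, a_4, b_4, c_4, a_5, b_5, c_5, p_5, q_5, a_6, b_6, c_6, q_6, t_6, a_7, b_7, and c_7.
a_1 = 1, b_1 = 2, c_1 = 11, p_1 = 4, q_1 = 4, a_2 = 18, b_2 = 5, c_2 = 3, s_2 = 2, a_3 = 7, b_3 = 6, s_3 = 4, t_3 = 7, a_4 = 17, b_4 = 2, c_4 = 10, a_5 = 4, b_5 = 6, c_5 = 12, p_5 = 6, q_5 = 6, a_6 = 7, b_6 = 12, c_6 = 7, q_6 = 3, t_6 = 4, a_7 = 6, b_7 = 11, c_7 = 6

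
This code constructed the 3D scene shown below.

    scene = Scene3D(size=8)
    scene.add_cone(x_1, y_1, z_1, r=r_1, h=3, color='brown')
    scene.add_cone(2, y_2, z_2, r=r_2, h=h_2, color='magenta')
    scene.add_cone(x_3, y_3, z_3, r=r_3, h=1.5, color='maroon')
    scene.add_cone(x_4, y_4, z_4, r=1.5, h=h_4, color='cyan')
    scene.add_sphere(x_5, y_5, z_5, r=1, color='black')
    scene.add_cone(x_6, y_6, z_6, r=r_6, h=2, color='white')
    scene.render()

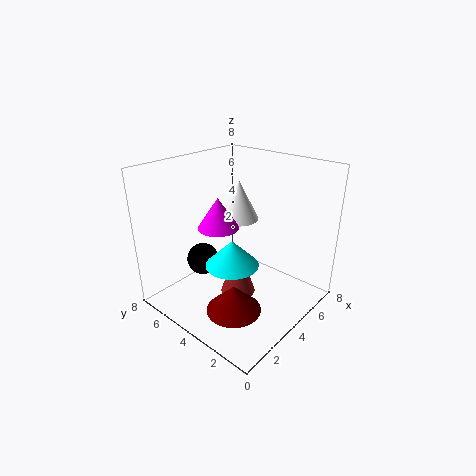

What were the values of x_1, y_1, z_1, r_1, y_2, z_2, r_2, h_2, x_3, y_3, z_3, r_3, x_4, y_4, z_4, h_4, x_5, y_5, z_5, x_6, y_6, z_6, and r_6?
x_1 = 4, y_1 = 4, z_1 = 0.5, r_1 = 1, y_2 = 3.5, z_2 = 5.5, r_2 = 1, h_2 = 1.5, x_3 = 2.5, y_3 = 3, z_3 = 0.5, r_3 = 1.5, x_4 = 3.5, y_4 = 4, z_4 = 2.5, h_4 = 1.5, x_5 = 4, y_5 = 7, z_5 = 1.5, x_6 = 3.5, y_6 = 3.5, z_6 = 5.5, r_6 = 1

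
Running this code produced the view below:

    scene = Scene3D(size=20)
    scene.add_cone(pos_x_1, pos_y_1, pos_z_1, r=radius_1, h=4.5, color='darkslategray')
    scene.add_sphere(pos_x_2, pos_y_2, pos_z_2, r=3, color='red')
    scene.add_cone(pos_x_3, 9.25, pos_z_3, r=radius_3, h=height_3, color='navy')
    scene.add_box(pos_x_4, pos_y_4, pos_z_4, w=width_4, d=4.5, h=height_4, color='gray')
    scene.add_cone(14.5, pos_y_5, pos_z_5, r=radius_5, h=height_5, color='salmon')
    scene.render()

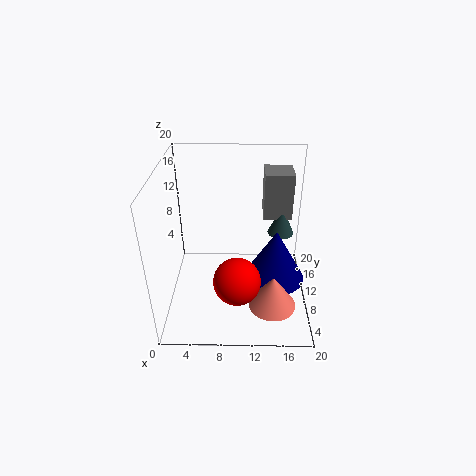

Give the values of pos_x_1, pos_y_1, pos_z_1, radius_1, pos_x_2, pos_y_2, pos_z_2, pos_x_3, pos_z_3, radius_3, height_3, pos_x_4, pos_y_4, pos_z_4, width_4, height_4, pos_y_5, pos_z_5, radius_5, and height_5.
pos_x_1 = 16.5; pos_y_1 = 15.25; pos_z_1 = 7.75; radius_1 = 2; pos_x_2 = 10; pos_y_2 = 3.75; pos_z_2 = 7.5; pos_x_3 = 15.25; pos_z_3 = 4; radius_3 = 4.25; height_3 = 7.5; pos_x_4 = 13.75; pos_y_4 = 14.75; pos_z_4 = 10.25; width_4 = 4.25; height_4 = 7; pos_y_5 = 3; pos_z_5 = 4.5; radius_5 = 3; height_5 = 4.25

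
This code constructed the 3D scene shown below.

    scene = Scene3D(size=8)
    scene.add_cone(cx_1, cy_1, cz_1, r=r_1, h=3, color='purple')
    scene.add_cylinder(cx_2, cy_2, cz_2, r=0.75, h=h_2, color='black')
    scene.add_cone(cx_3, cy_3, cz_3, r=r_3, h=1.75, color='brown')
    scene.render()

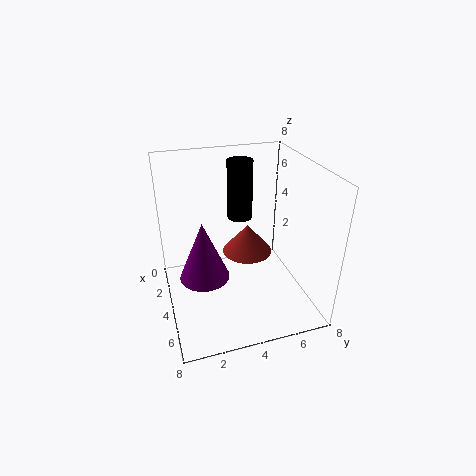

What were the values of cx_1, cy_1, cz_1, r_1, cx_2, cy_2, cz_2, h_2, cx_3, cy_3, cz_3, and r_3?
cx_1 = 5.5
cy_1 = 1.75
cz_1 = 3
r_1 = 1.25
cx_2 = 2
cy_2 = 4.75
cz_2 = 4.25
h_2 = 3.5
cx_3 = 2.75
cy_3 = 5
cz_3 = 2.25
r_3 = 1.5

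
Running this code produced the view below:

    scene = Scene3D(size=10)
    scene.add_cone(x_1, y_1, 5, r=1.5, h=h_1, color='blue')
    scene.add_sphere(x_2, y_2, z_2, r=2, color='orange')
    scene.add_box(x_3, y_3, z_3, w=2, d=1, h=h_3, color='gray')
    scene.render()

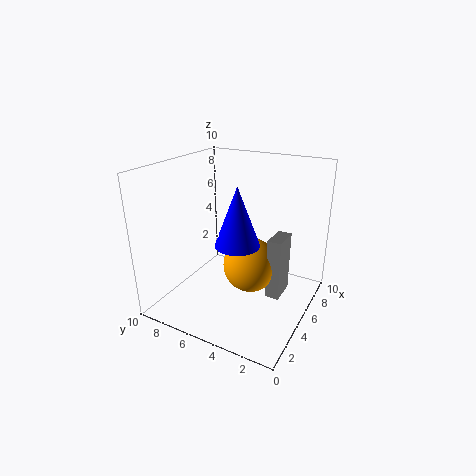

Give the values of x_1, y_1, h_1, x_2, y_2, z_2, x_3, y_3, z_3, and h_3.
x_1 = 4, y_1 = 4.5, h_1 = 4, x_2 = 6, y_2 = 4.5, z_2 = 2.5, x_3 = 5.5, y_3 = 2, z_3 = 0.5, h_3 = 4.5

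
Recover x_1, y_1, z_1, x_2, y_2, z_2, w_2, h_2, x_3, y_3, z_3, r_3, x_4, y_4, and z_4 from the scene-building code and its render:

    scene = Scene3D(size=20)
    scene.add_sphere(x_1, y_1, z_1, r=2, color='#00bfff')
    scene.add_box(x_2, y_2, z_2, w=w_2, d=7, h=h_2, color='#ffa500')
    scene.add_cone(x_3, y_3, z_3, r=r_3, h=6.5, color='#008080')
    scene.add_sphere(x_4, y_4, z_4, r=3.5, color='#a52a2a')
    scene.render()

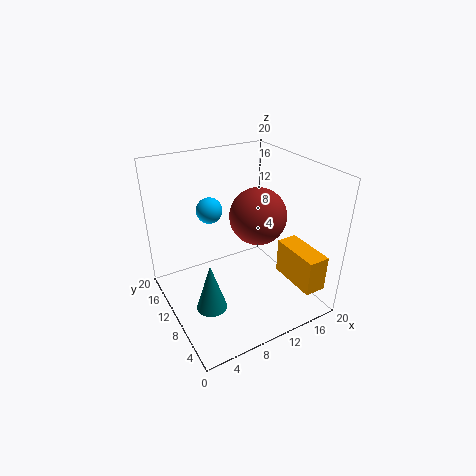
x_1 = 9, y_1 = 17, z_1 = 11.5, x_2 = 15.5, y_2 = 1, z_2 = 4, w_2 = 3, h_2 = 5, x_3 = 4, y_3 = 6.5, z_3 = 3, r_3 = 2, x_4 = 10.5, y_4 = 6, z_4 = 15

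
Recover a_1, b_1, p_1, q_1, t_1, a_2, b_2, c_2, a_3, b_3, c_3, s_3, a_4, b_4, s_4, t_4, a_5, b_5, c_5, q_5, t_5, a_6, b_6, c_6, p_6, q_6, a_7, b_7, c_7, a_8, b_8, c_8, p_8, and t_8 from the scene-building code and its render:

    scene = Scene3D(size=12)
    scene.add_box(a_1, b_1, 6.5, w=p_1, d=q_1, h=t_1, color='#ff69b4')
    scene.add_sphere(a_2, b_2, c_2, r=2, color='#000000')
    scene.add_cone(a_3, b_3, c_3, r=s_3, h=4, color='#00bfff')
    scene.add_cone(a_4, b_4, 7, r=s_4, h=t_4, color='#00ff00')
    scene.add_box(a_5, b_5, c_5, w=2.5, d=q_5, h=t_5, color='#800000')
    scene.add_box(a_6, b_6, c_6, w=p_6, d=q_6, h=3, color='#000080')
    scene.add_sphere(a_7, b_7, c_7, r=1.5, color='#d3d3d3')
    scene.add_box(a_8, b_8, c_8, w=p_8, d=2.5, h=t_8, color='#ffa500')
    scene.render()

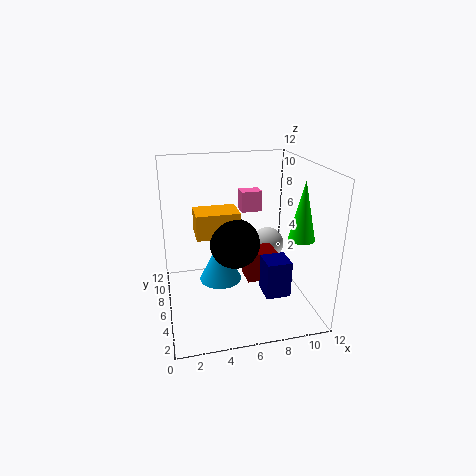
a_1 = 7.5
b_1 = 10.5
p_1 = 2
q_1 = 1.5
t_1 = 2
a_2 = 5.5
b_2 = 5
c_2 = 6
a_3 = 5
b_3 = 9
c_3 = 0.5
s_3 = 2
a_4 = 10
b_4 = 2.5
s_4 = 1
t_4 = 4.5
a_5 = 6.5
b_5 = 4.5
c_5 = 2.5
q_5 = 2
t_5 = 2.5
a_6 = 7.5
b_6 = 2.5
c_6 = 2
p_6 = 2
q_6 = 2
a_7 = 9.5
b_7 = 8.5
c_7 = 4
a_8 = 2.5
b_8 = 5
c_8 = 6.5
p_8 = 3.5
t_8 = 2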